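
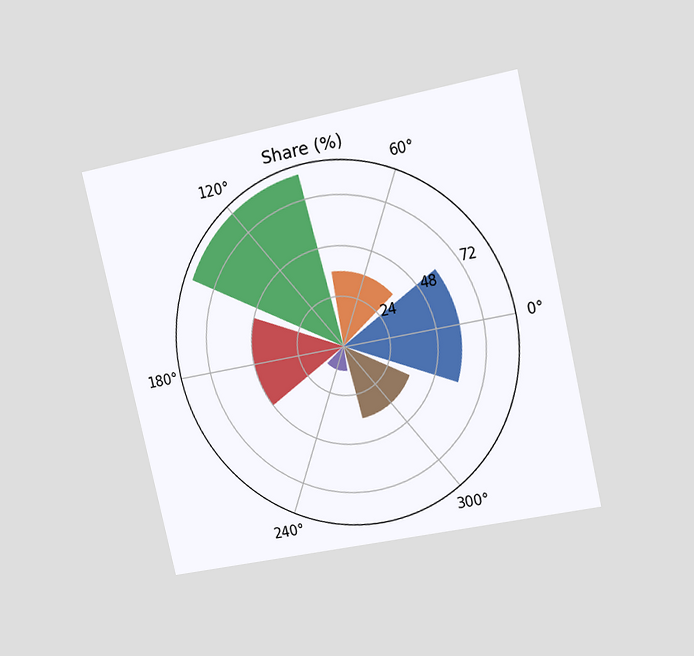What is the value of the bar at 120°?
84%

The chart is tilted about 13° counter-clockwise and viewed at a slight angle. The bar at 120° reaches 84% on the radial axis.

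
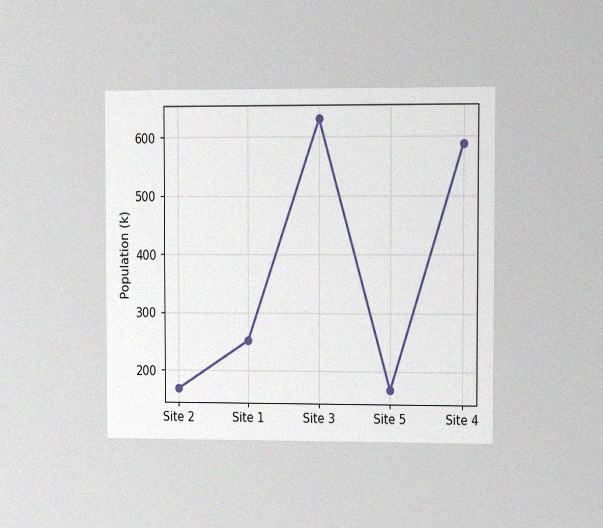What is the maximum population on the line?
The chart is viewed at a slight angle, with some photo noise. The highest point is at Site 3, and reading across to the y-axis gives 630k.

630k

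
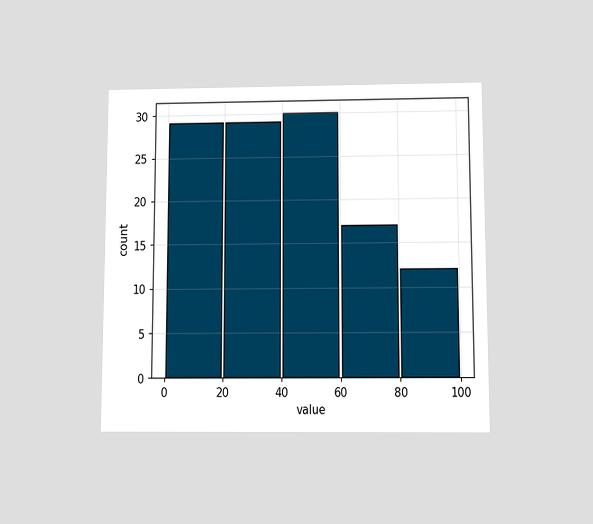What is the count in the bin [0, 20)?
The chart is viewed slightly from below. The [0, 20) bin has height 29.

29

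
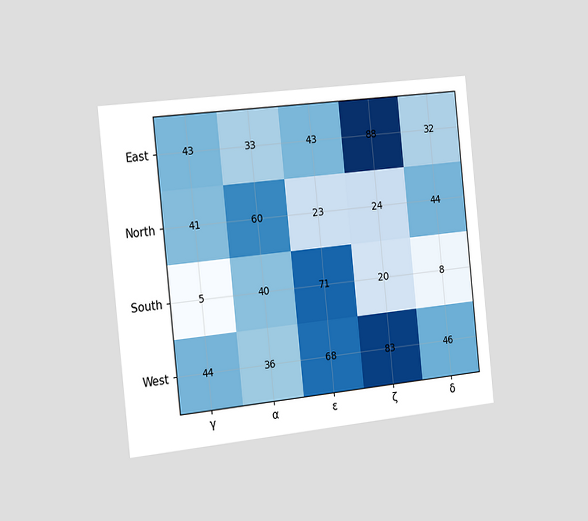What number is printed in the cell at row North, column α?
The chart is tilted about 6° counter-clockwise and viewed slightly from the left. The (North, α) cell reads 60.

60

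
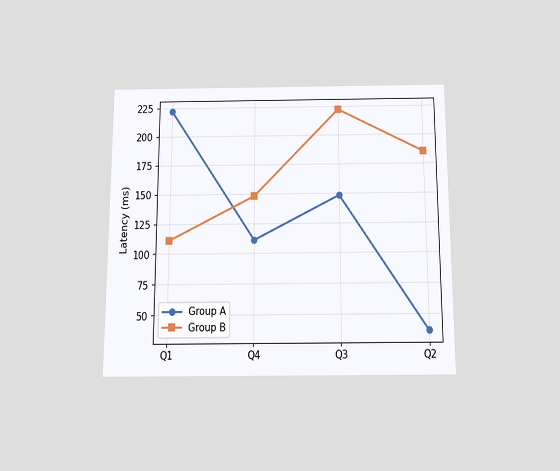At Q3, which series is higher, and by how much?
The chart is viewed slightly from below. At Q3, Group B sits above the other line by 74ms.

Group B, by 74ms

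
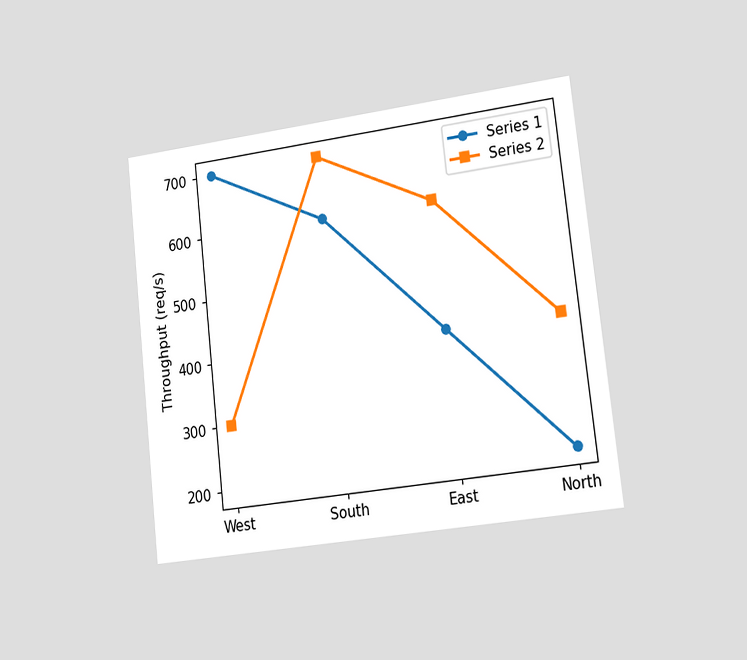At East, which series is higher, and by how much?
The chart is tilted about 6° counter-clockwise and viewed slightly from the right. At East, Series 2 sits above the other line by 200req/s.

Series 2, by 200req/s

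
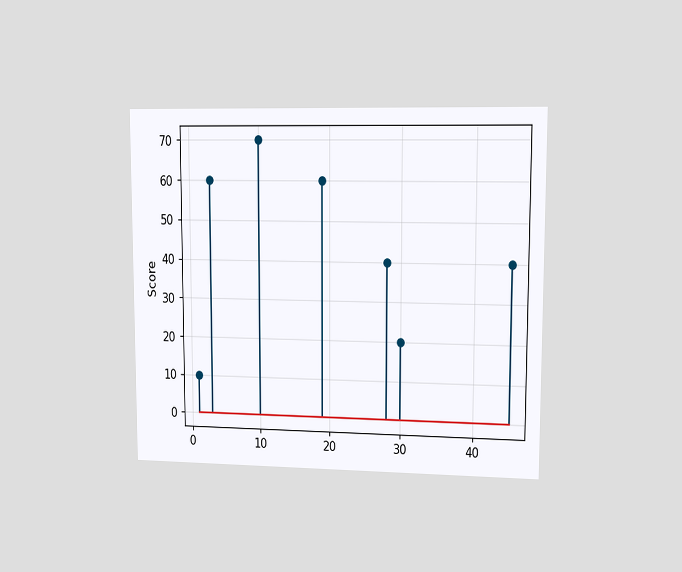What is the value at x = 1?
10

The chart is viewed at a slight angle. The stem at x=1 reaches 10.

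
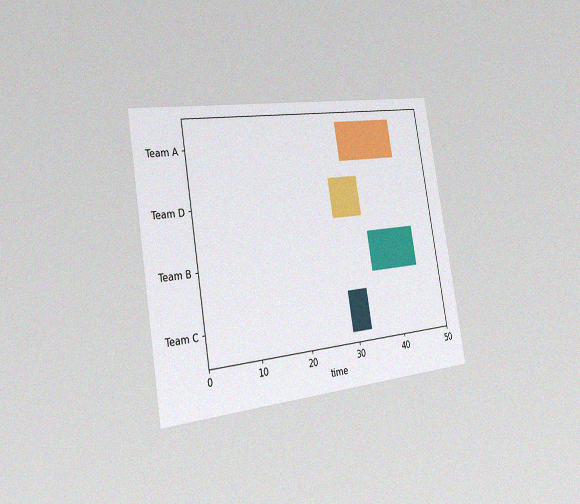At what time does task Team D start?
28

The chart is tilted about 9° counter-clockwise and viewed slightly from the left, with some photo noise. The Team D bar begins at t=28.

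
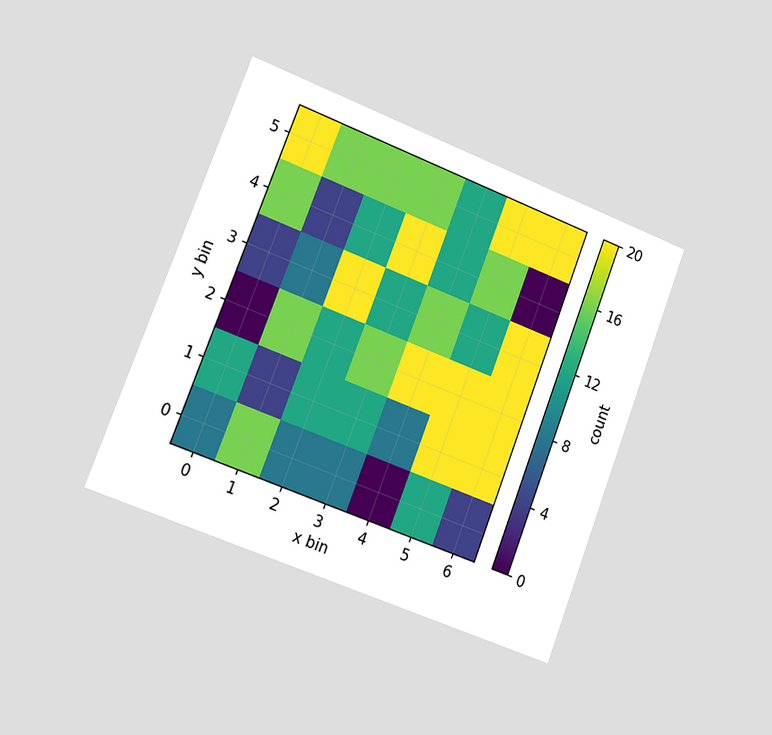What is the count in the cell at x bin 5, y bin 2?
The chart is tilted about 21° clockwise and viewed slightly from the left. Matching the cell (5, 2) against the colorbar gives 20.

20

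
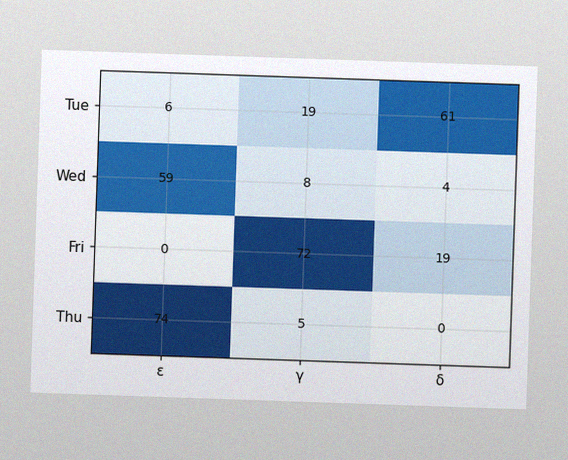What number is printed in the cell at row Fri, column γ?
The image has some photo noise and uneven lighting. The (Fri, γ) cell reads 72.

72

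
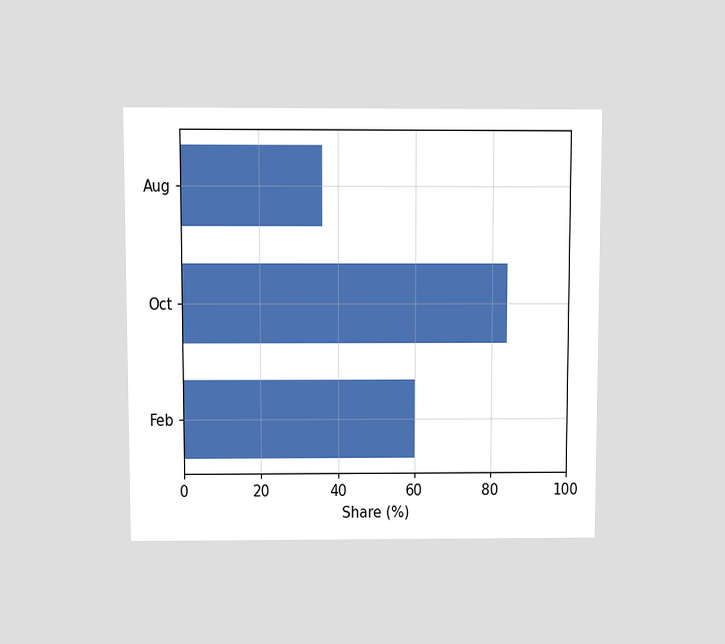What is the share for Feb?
The chart is viewed at a slight angle. Reading along the chart's x-axis, the Feb bar reaches 60%.

60%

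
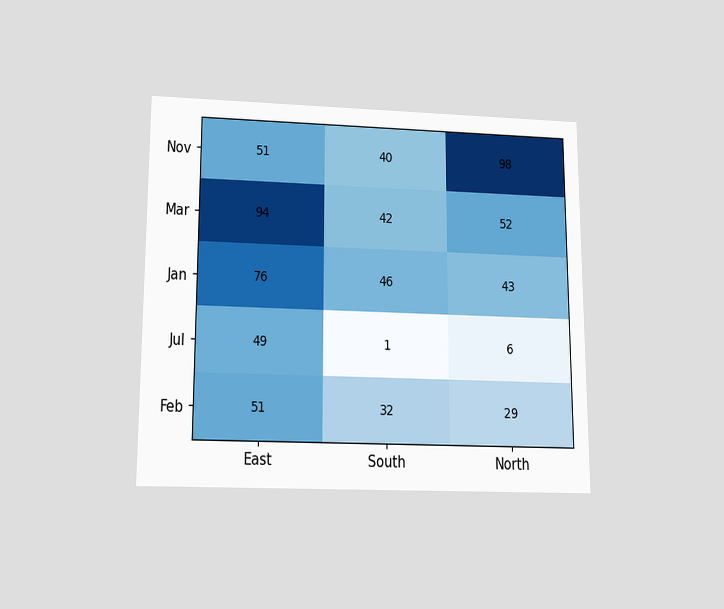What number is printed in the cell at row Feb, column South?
32

The chart is viewed slightly from below. The (Feb, South) cell reads 32.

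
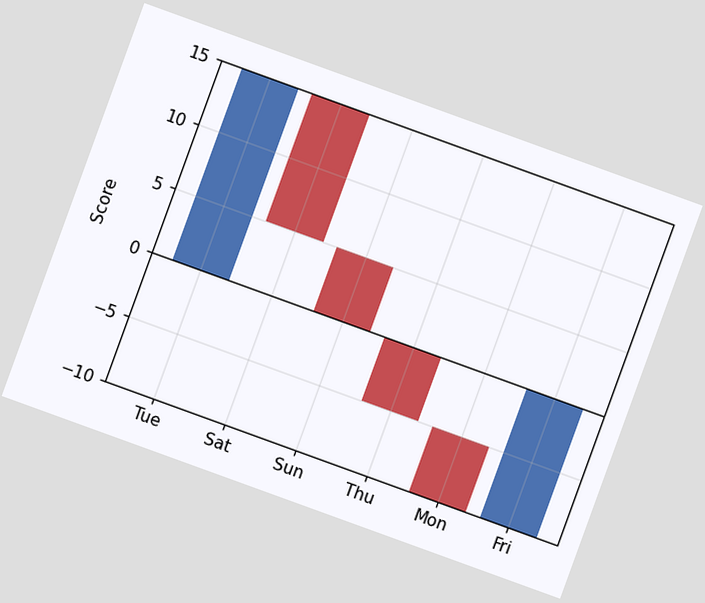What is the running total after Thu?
-5

The chart is tilted about 20° clockwise. After Thu the running total reaches -5.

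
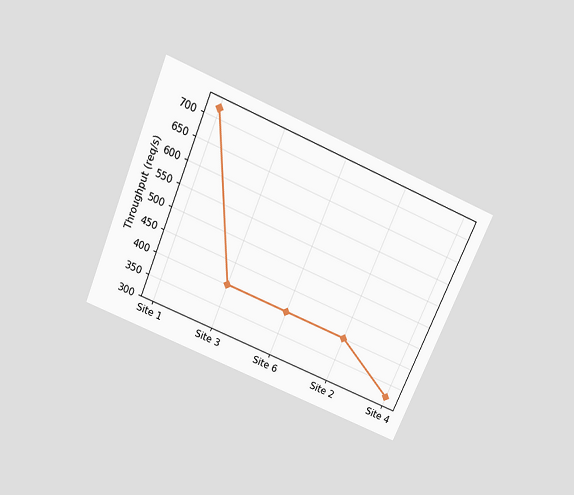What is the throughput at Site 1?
The chart is tilted about 23° clockwise and viewed slightly from above. At Site 1, the line is at 720req/s.

720req/s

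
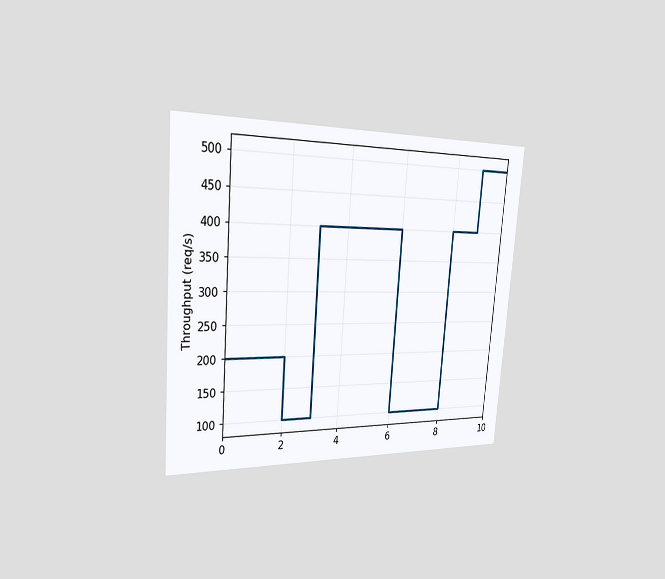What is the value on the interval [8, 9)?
The chart is tilted about 5° clockwise and viewed slightly from the left. On [8, 9) the step sits at 400req/s.

400req/s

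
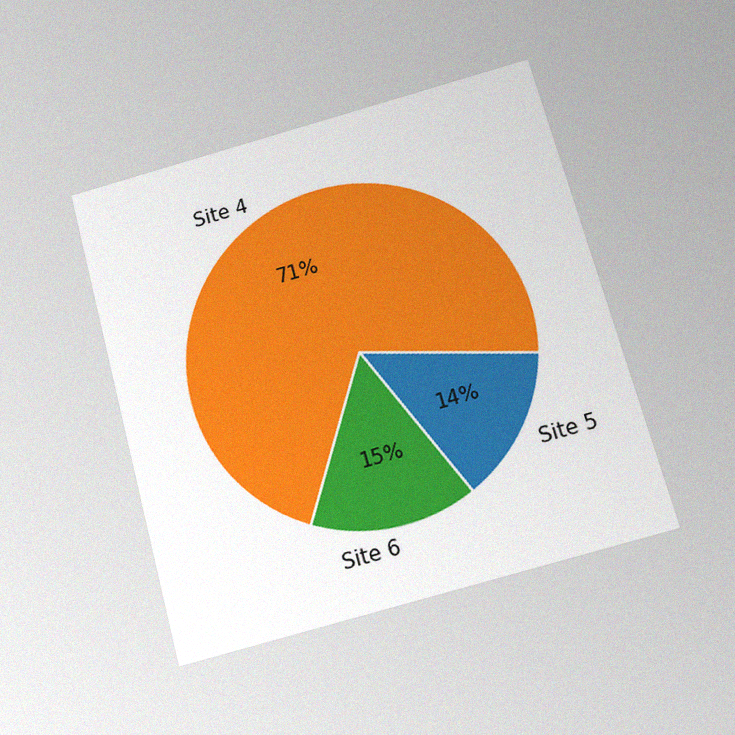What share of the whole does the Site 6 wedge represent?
15%

The chart is tilted about 15° counter-clockwise and viewed slightly from below, with some photo noise. The Site 6 slice takes up 15% of the pie.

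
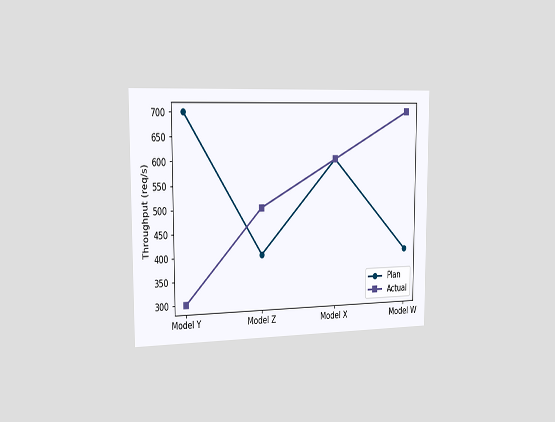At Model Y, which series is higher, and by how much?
The chart is viewed slightly from the left. At Model Y, Plan sits above the other line by 400req/s.

Plan, by 400req/s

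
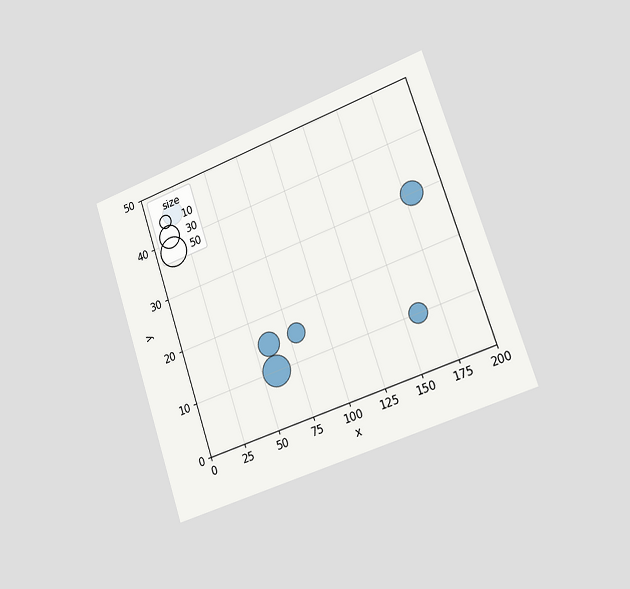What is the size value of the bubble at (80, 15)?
The chart is tilted about 19° counter-clockwise and viewed slightly from the right. Matching the bubble at (80, 15) against the size legend gives 20.

20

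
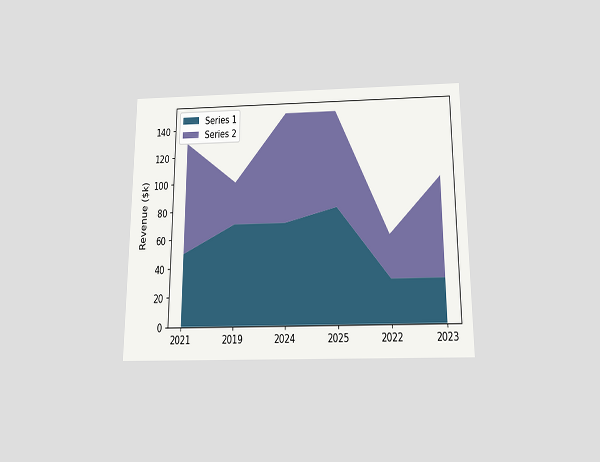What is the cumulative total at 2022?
The chart is viewed slightly from below. The stacked total at 2022 reaches $60k.

$60k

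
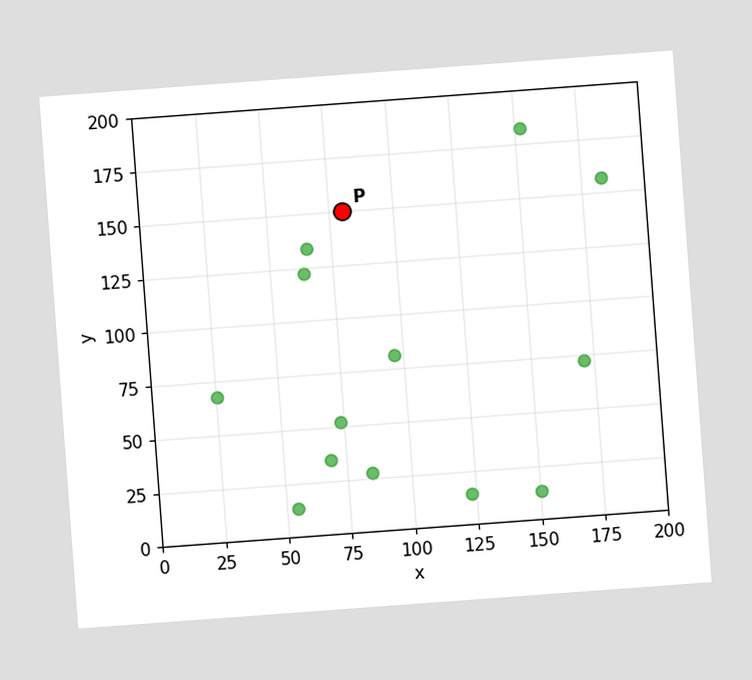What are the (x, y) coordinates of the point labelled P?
(80, 150)

The chart is tilted about 4° counter-clockwise. Following the gridlines from P to each axis, P sits at (80, 150).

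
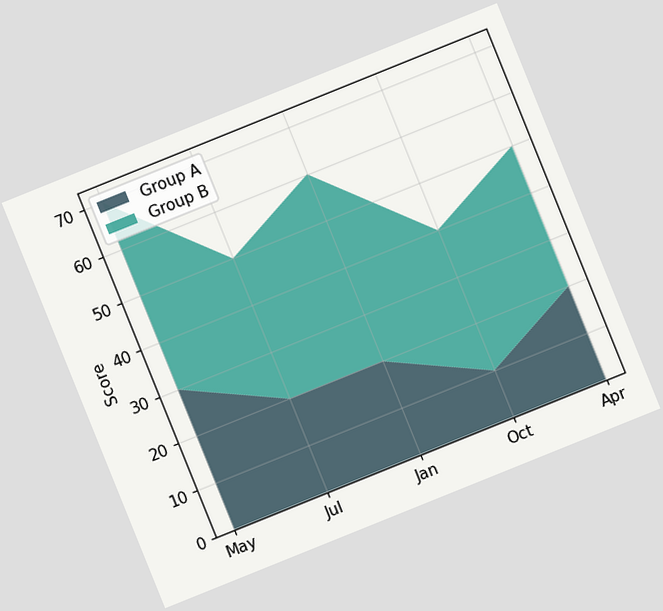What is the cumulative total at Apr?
50

The chart is tilted about 22° counter-clockwise. The stacked total at Apr reaches 50.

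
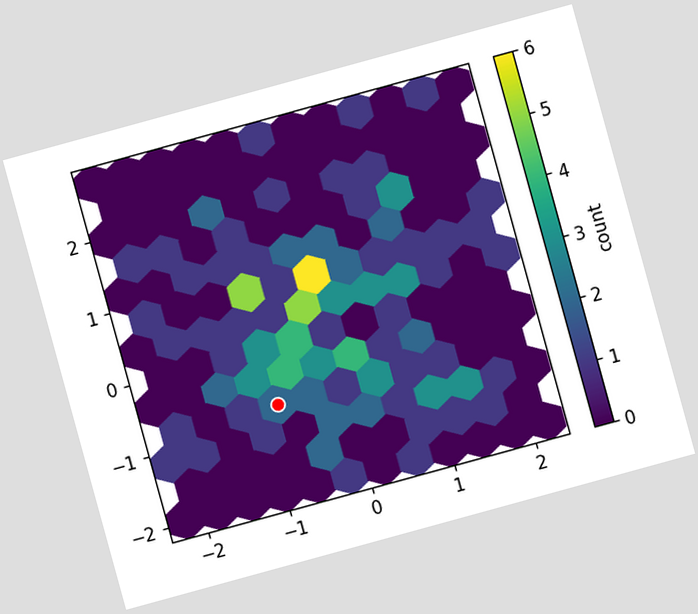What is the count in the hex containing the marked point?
2

The chart is tilted about 15° counter-clockwise. The marked hex reads 2 on the colorbar.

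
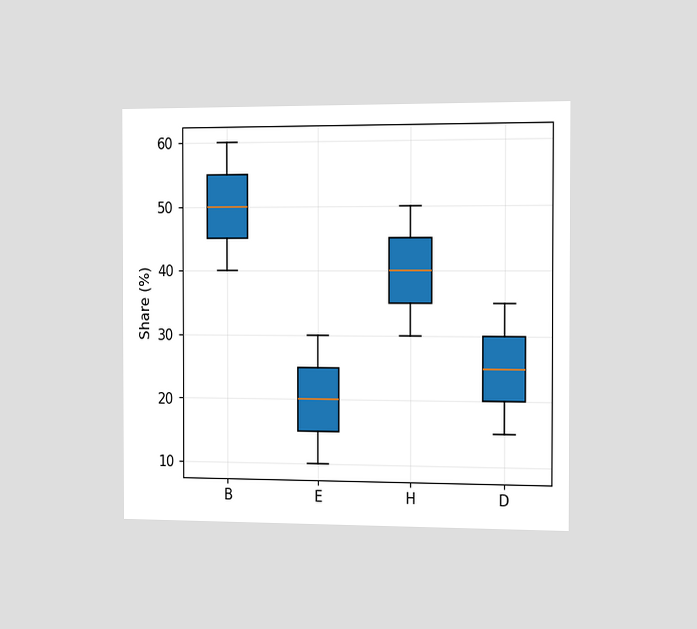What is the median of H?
40%

The chart is viewed slightly from the right. The median line in the H box sits at 40%.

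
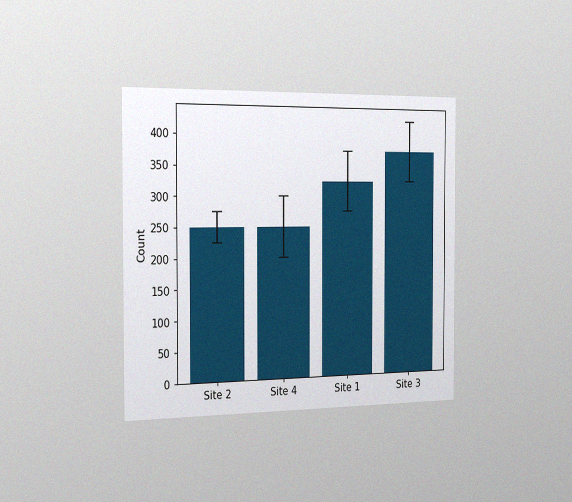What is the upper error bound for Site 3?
The chart is viewed slightly from the left, with some photo noise. The Site 3 bar's upper whisker reaches 425.

425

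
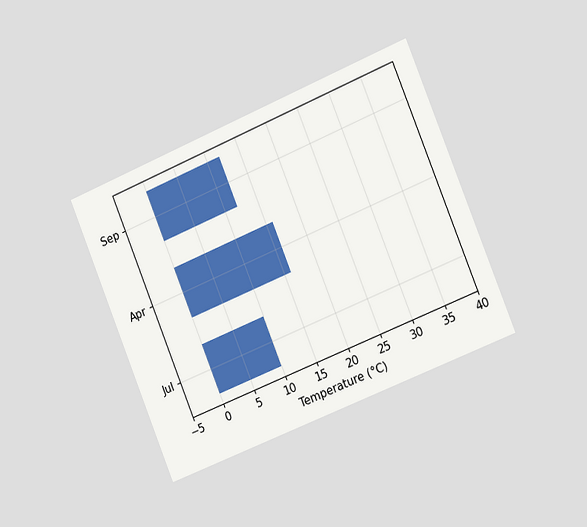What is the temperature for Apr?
The chart is tilted about 22° counter-clockwise and viewed slightly from the right. Reading along the chart's x-axis, the Apr bar reaches 16°C.

16°C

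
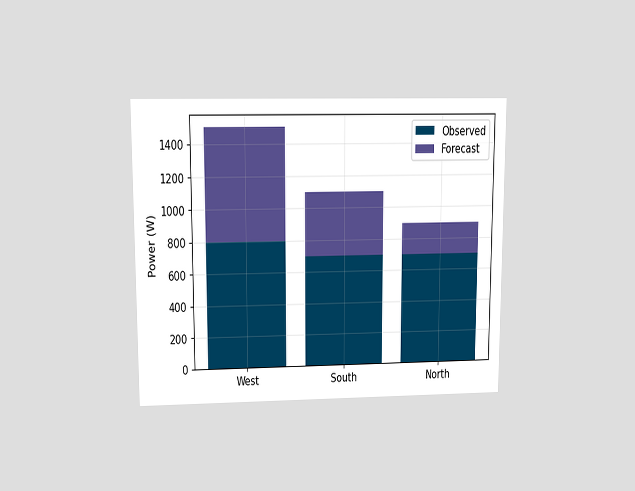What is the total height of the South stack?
The chart is viewed at a slight angle. The South stack's top reaches 1100W on the y-axis.

1100W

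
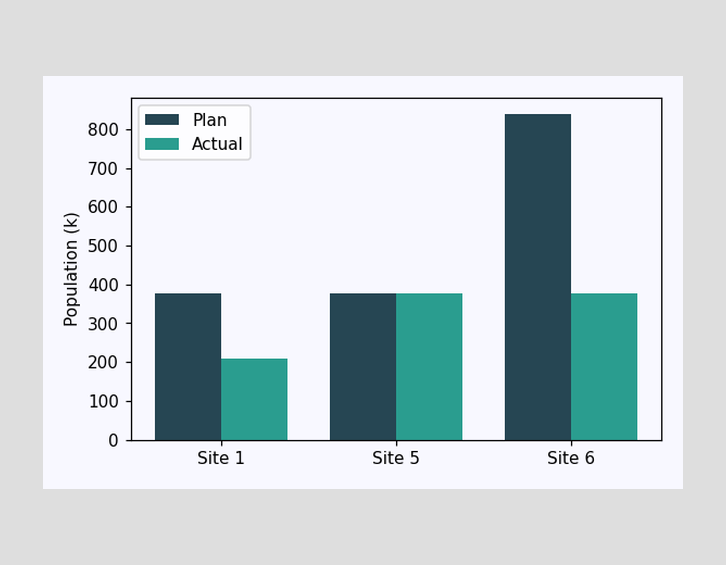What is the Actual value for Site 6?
The Actual bar at Site 6 reaches 378k on the y-axis.

378k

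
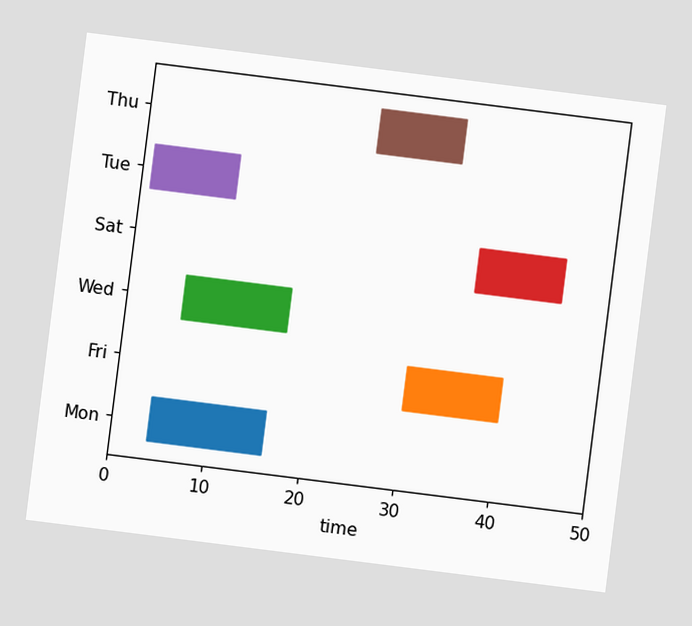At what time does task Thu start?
The chart is tilted about 7° clockwise. The Thu bar begins at t=24.

24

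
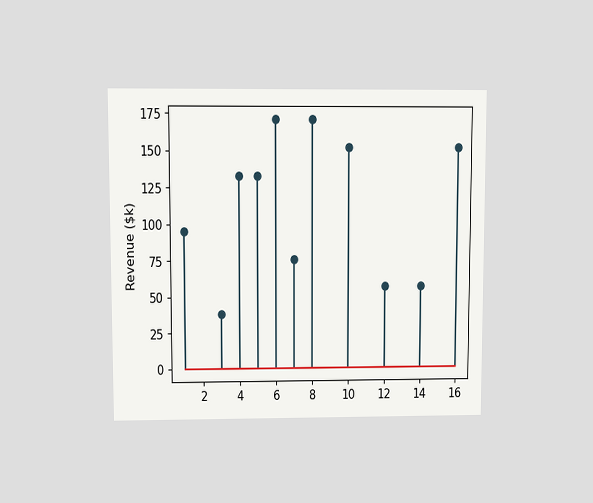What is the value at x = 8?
$171k

The chart is viewed at a slight angle. The stem at x=8 reaches $171k.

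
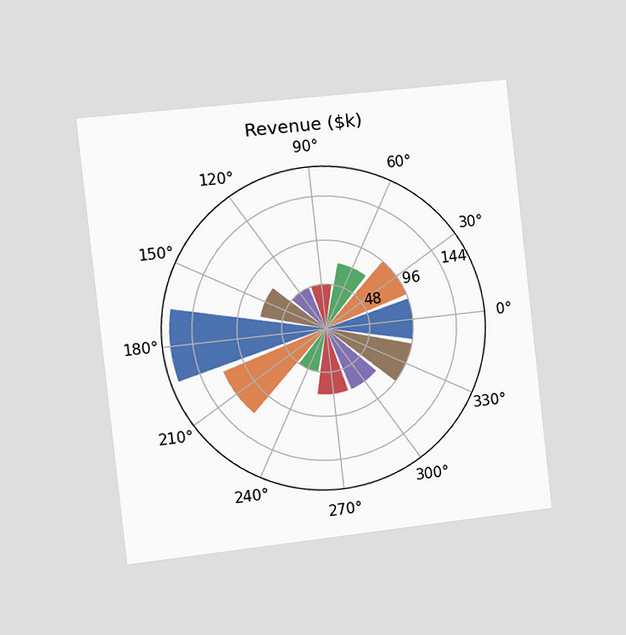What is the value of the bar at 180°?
$168k

The chart is tilted about 6° counter-clockwise and viewed slightly from the left. The bar at 180° reaches $168k on the radial axis.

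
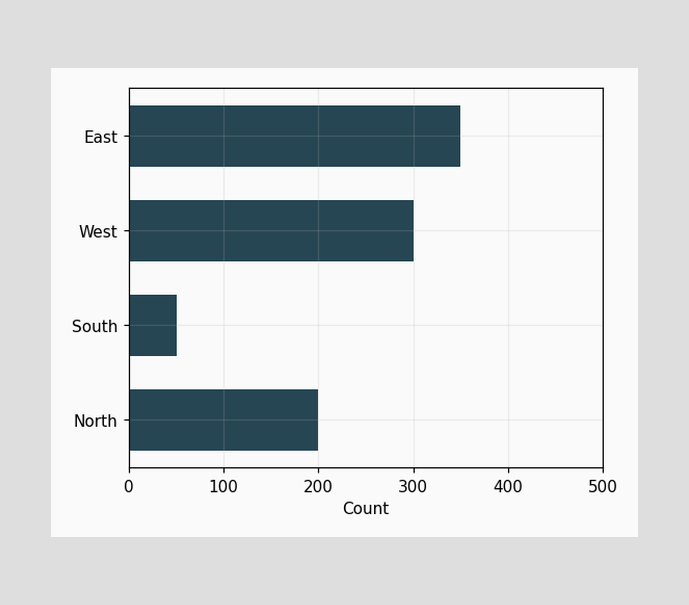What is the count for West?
Reading along the chart's x-axis, the West bar reaches 300.

300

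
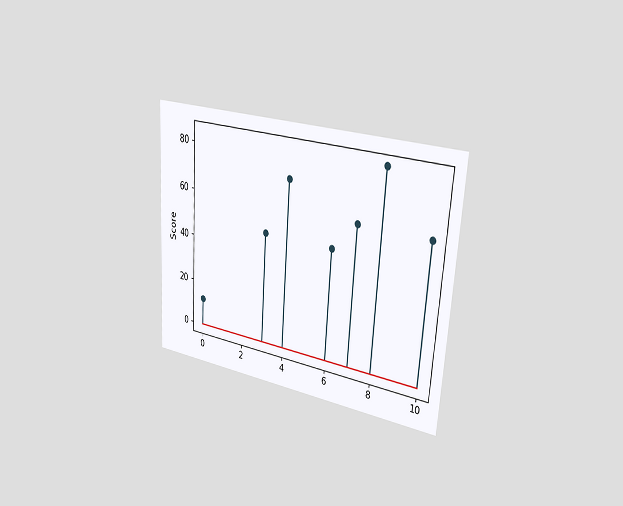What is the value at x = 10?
60

The chart is tilted about 4° clockwise and viewed slightly from the right. The stem at x=10 reaches 60.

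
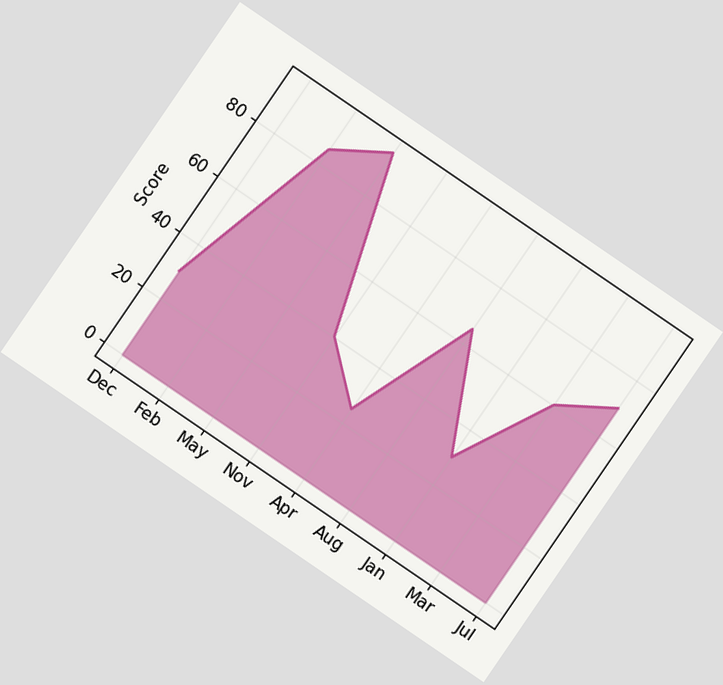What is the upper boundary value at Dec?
The chart is tilted about 34° clockwise. At Dec the upper boundary is at 30.

30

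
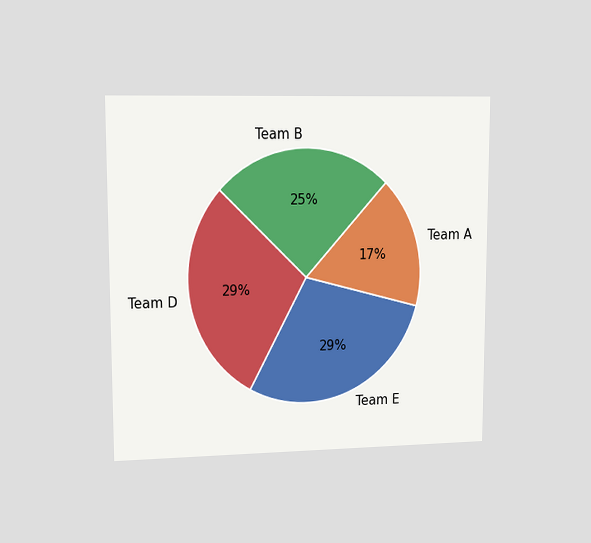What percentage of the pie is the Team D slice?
The chart is viewed at a slight angle. The Team D slice takes up 29% of the pie.

29%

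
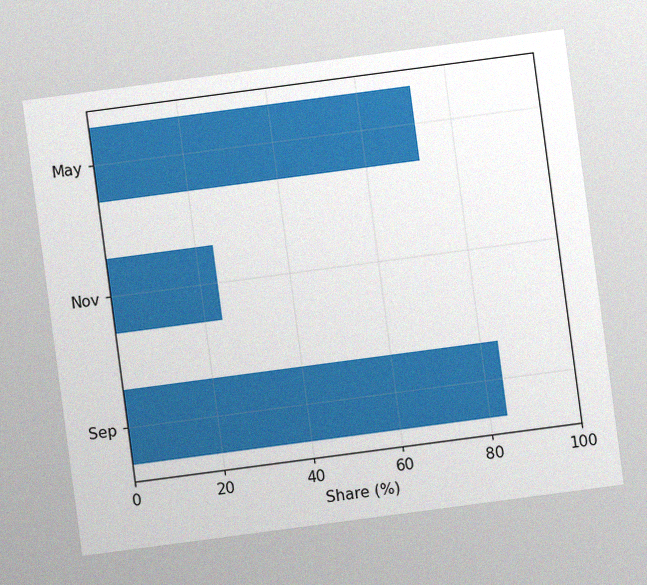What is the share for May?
The chart is tilted about 8° counter-clockwise, with some photo noise. Reading along the chart's x-axis, the May bar reaches 72%.

72%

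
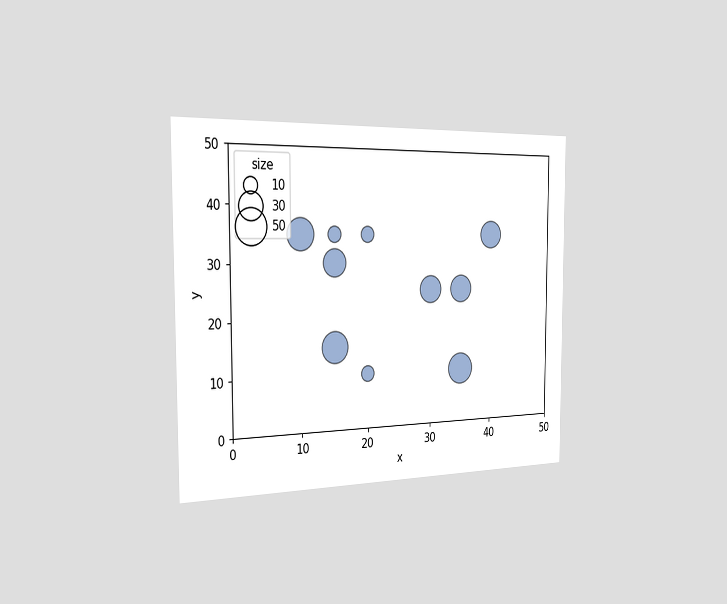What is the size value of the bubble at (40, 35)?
30

The chart is viewed slightly from the left. Matching the bubble at (40, 35) against the size legend gives 30.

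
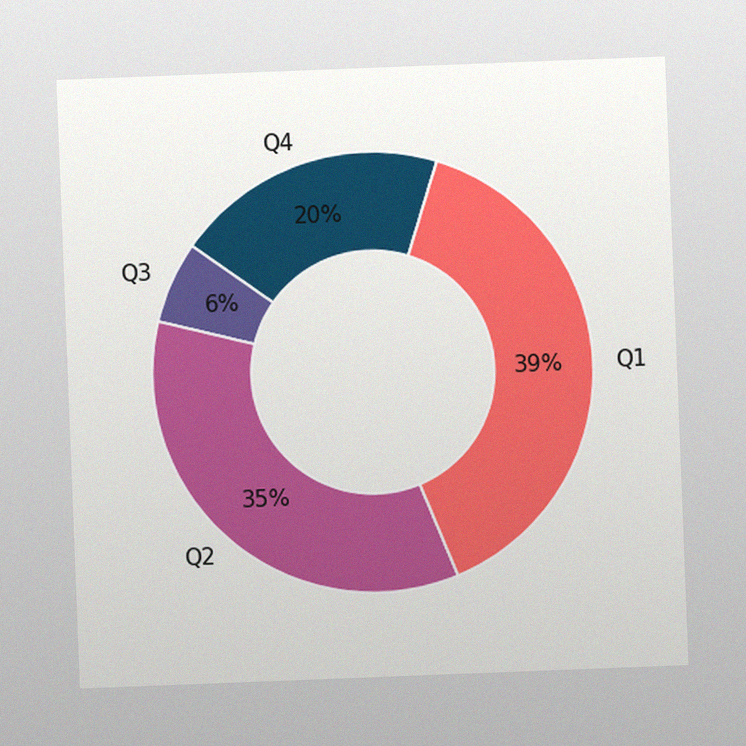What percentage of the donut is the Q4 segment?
The chart is tilted about 2° counter-clockwise, with some photo noise. The Q4 segment takes up 20% of the ring.

20%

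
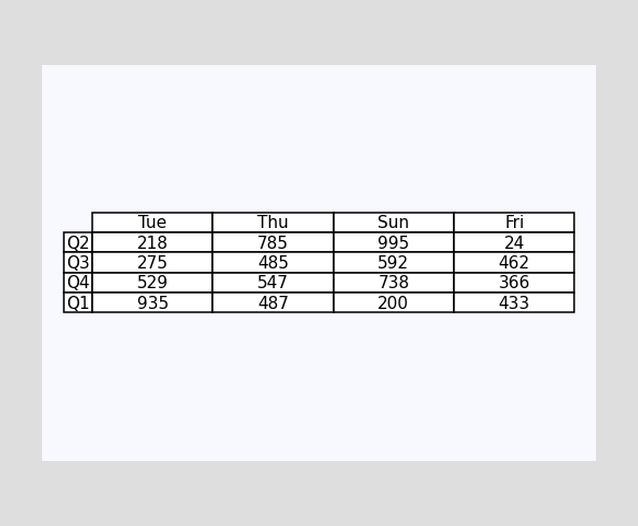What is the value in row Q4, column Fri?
The (Q4, Fri) cell reads 366.

366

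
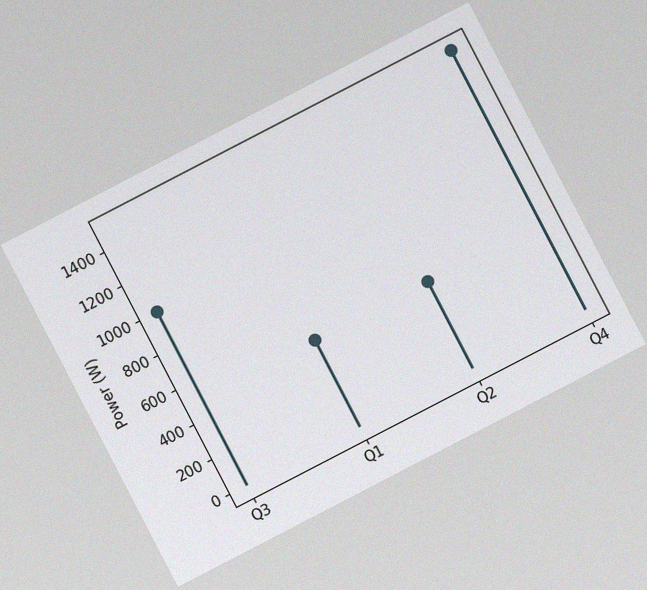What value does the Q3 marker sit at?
1000W

The chart is tilted about 27° counter-clockwise, with some photo noise. The Q3 marker sits at 1000W.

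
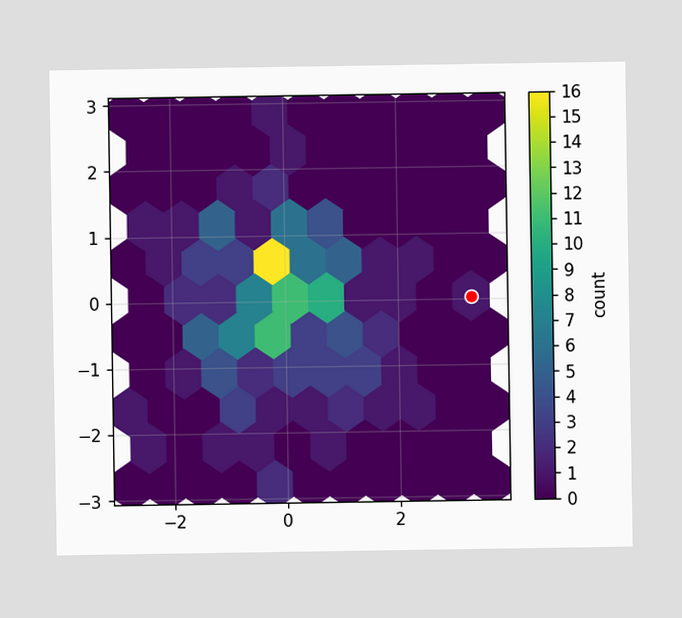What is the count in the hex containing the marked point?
The marked hex reads 1 on the colorbar.

1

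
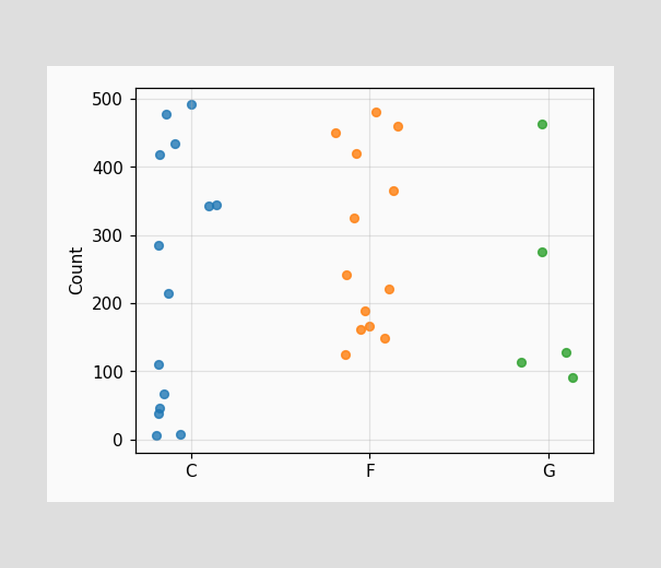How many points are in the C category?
Counting the markers in the C column gives 14.

14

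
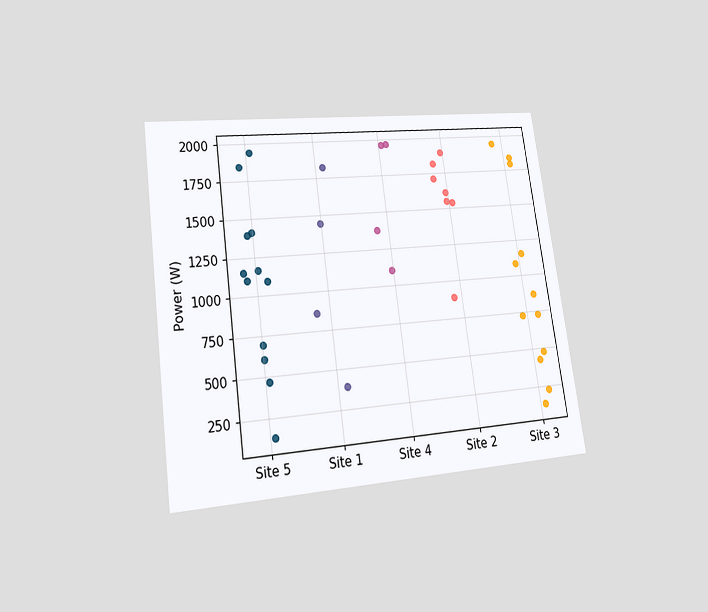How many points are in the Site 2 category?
7

The chart is tilted about 8° counter-clockwise and viewed at a slight angle. Counting the markers in the Site 2 column gives 7.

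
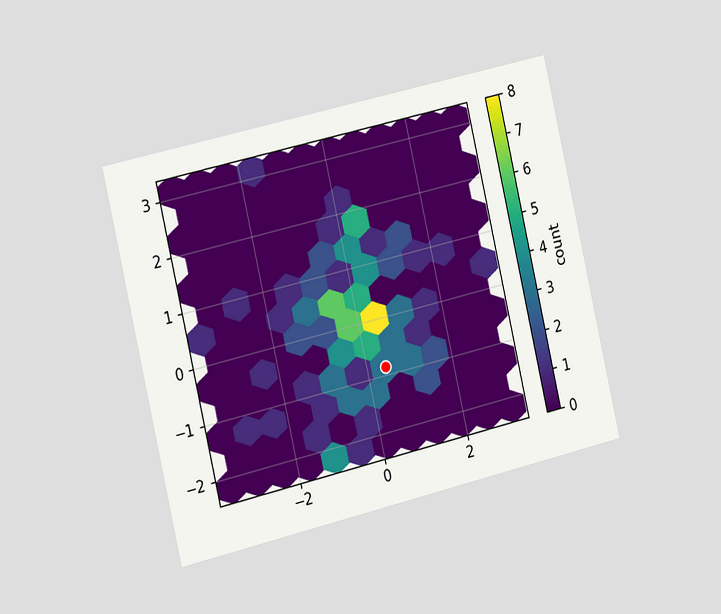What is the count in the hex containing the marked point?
3

The chart is tilted about 13° counter-clockwise and viewed slightly from the left. The marked hex reads 3 on the colorbar.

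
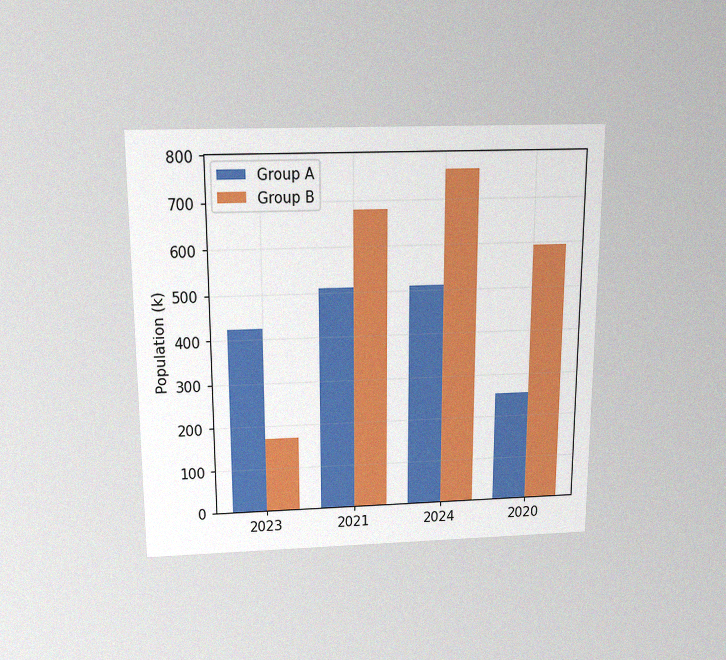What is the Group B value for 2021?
680k

The chart is viewed slightly from above, with some photo noise. The Group B bar at 2021 reaches 680k on the y-axis.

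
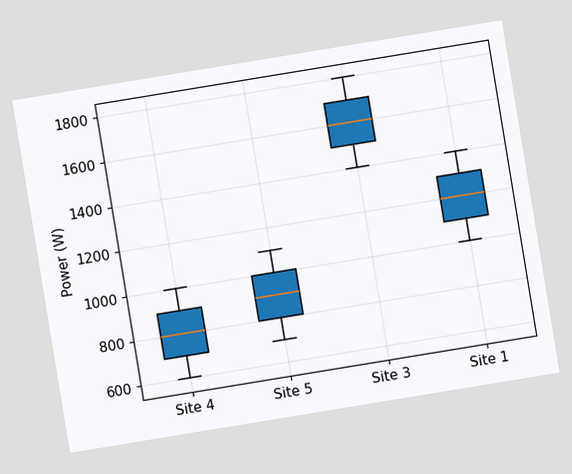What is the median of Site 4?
800W

The chart is tilted about 9° counter-clockwise. The median line in the Site 4 box sits at 800W.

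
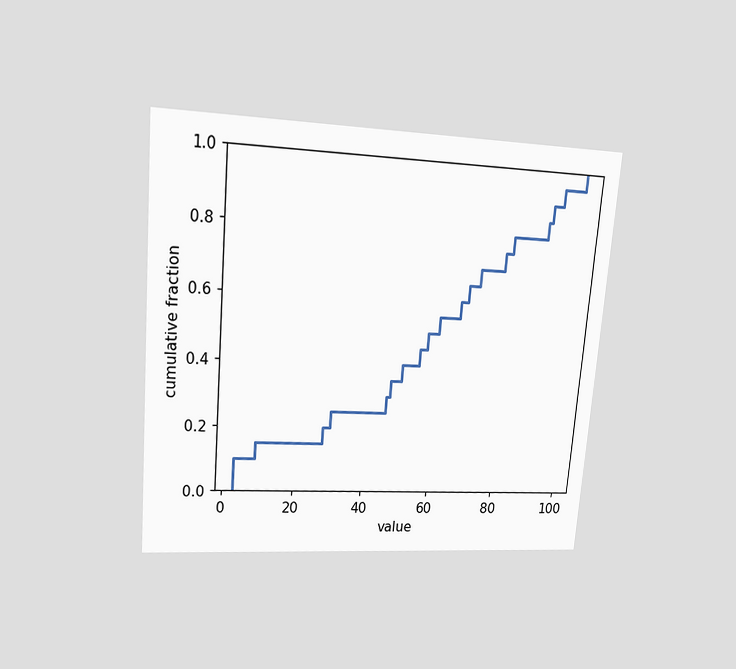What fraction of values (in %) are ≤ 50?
The chart is tilted about 5° clockwise and viewed at a slight angle. At x=50 the ECDF step is at 40%.

40%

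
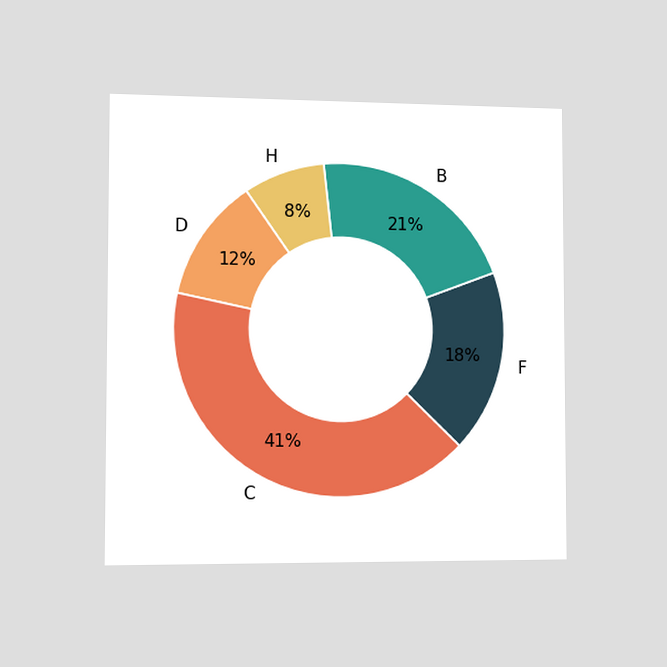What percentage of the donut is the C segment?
The chart is viewed slightly from the left. The C segment takes up 41% of the ring.

41%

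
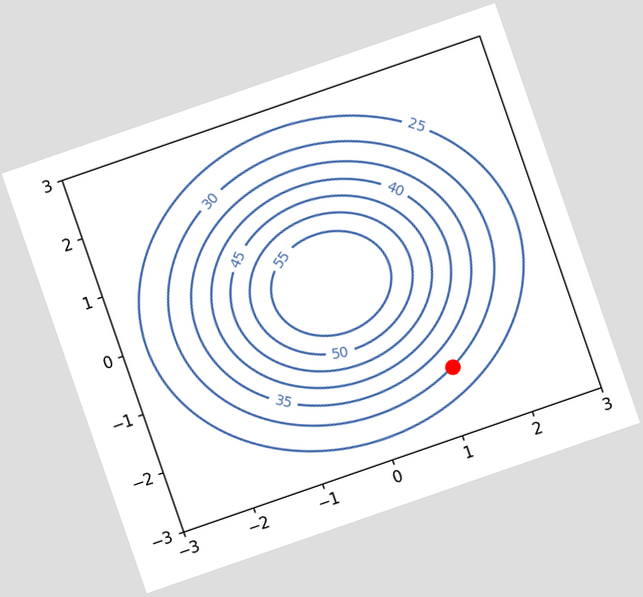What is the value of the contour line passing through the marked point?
The chart is tilted about 19° counter-clockwise. The marked point sits on the contour labelled 30.

30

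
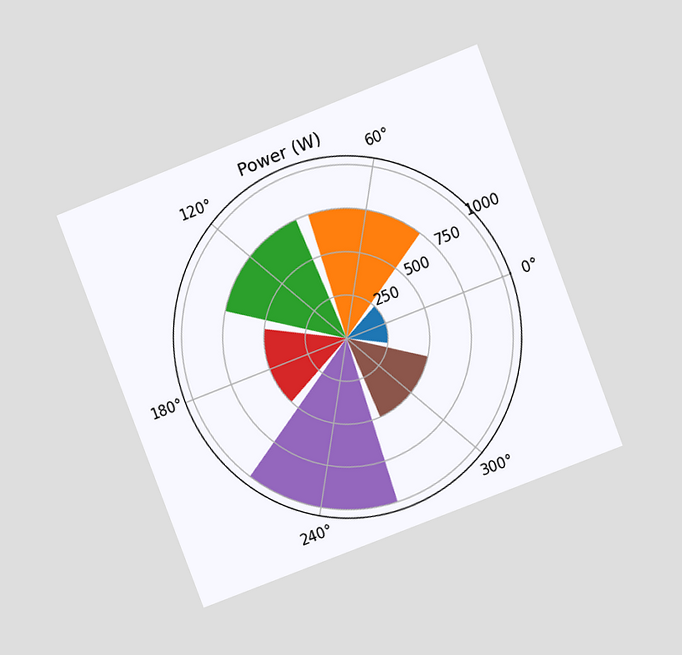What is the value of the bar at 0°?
The chart is tilted about 21° counter-clockwise and viewed at a slight angle. The bar at 0° reaches 250W on the radial axis.

250W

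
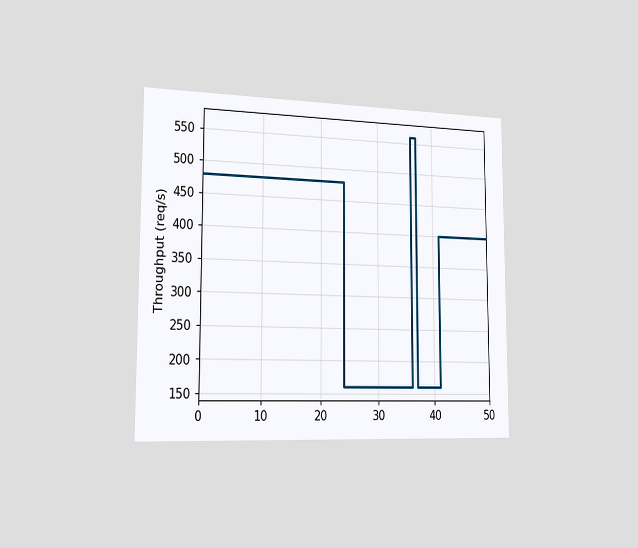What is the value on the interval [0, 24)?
480req/s

The chart is viewed slightly from the left. On [0, 24) the step sits at 480req/s.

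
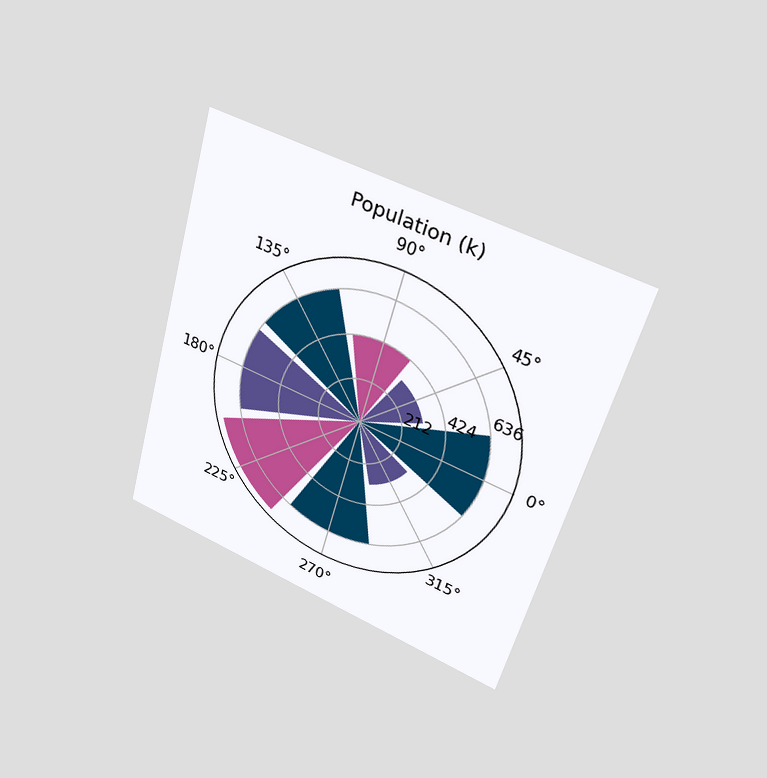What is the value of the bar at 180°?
The chart is tilted about 16° clockwise and viewed at a slight angle. The bar at 180° reaches 636k on the radial axis.

636k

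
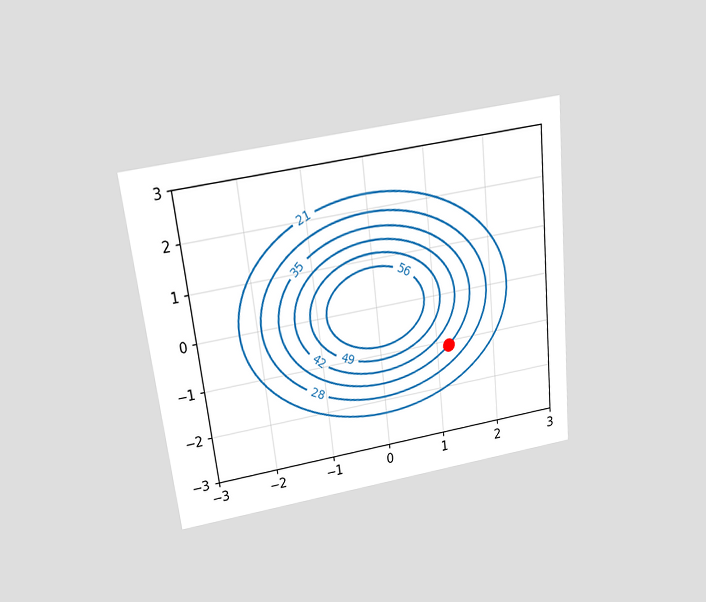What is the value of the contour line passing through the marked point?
35

The chart is tilted about 6° counter-clockwise and viewed slightly from above. The marked point sits on the contour labelled 35.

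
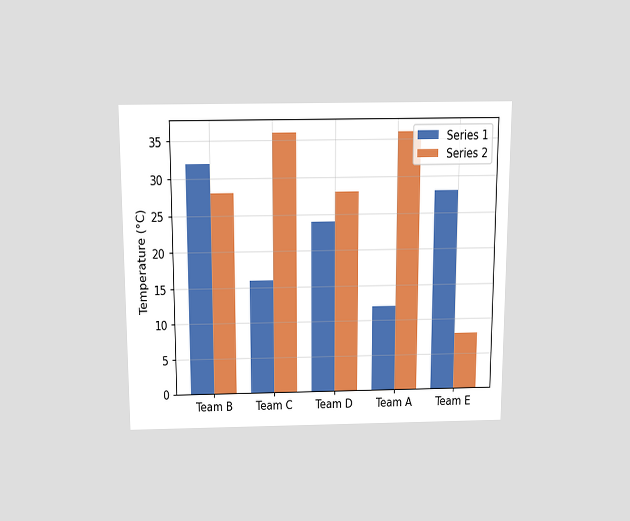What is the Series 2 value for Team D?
28°C

The chart is viewed slightly from above. The Series 2 bar at Team D reaches 28°C on the y-axis.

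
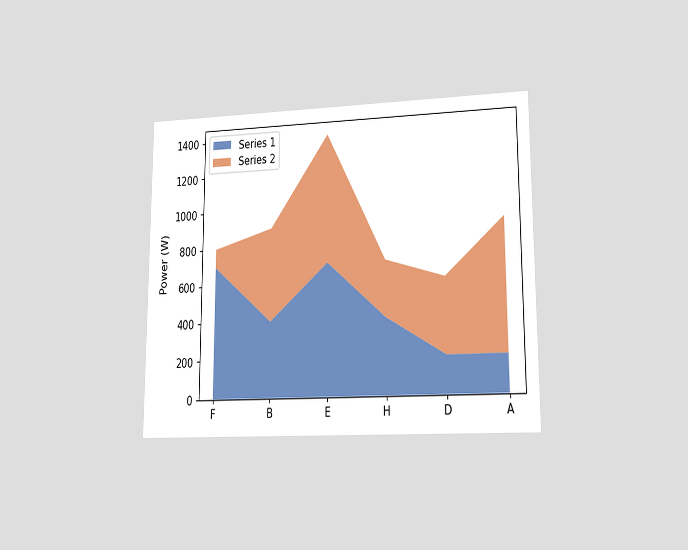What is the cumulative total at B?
900W

The chart is viewed at a slight angle. The stacked total at B reaches 900W.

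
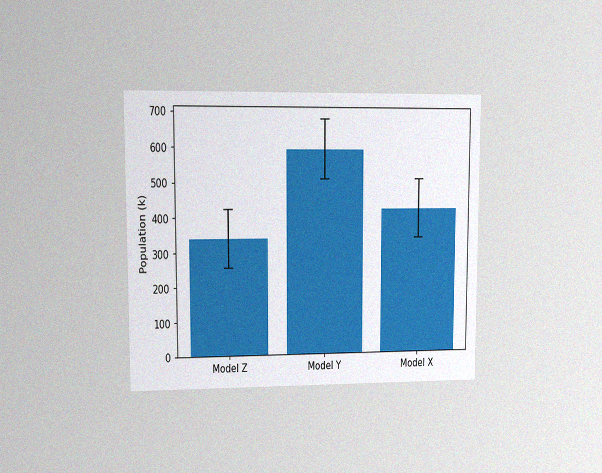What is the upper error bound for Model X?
The chart is viewed at a slight angle, with some photo noise. The Model X bar's upper whisker reaches 510k.

510k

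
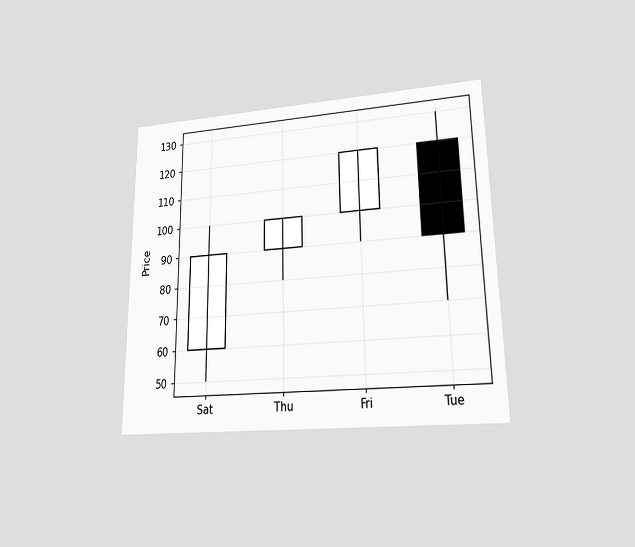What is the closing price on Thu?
The chart is viewed at a slight angle. The Thu candle closes at 100.

100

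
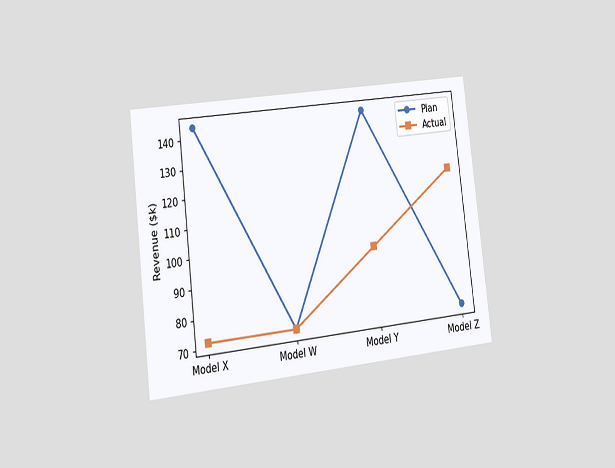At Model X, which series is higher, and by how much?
The chart is tilted about 7° counter-clockwise and viewed slightly from the left. At Model X, Plan sits above the other line by $72k.

Plan, by $72k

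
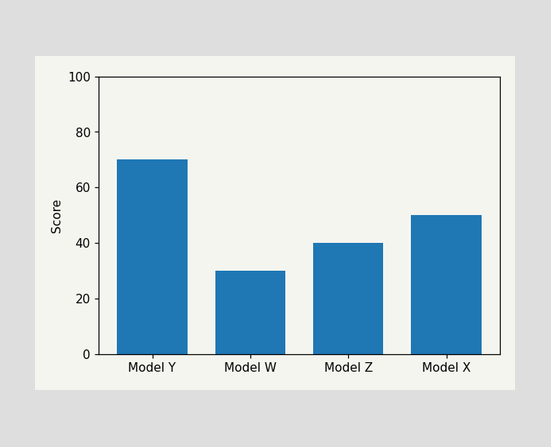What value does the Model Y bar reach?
70

Reading along the chart's y-axis, the Model Y bar reaches 70.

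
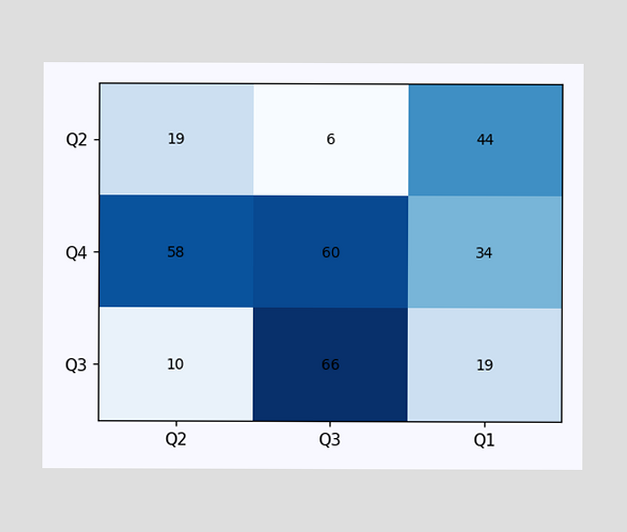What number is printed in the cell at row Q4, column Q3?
60

The (Q4, Q3) cell reads 60.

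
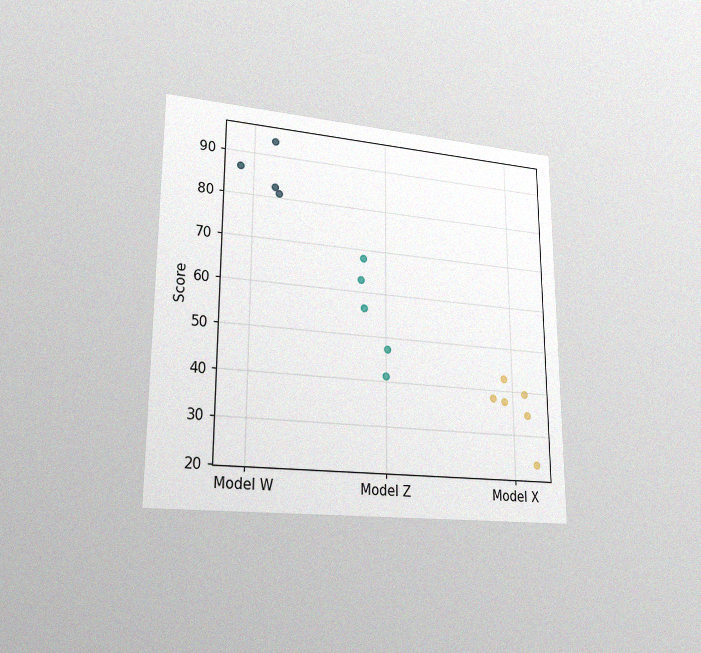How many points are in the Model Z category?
The chart is viewed slightly from the left, with some photo noise. Counting the markers in the Model Z column gives 5.

5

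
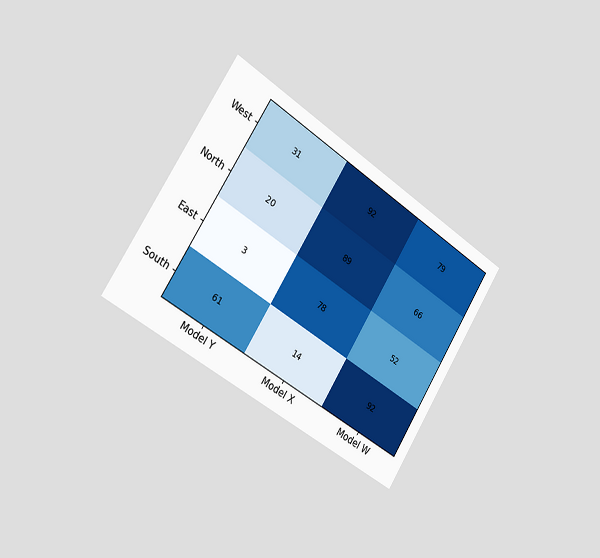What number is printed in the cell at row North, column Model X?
89

The chart is tilted about 33° clockwise and viewed slightly from the left. The (North, Model X) cell reads 89.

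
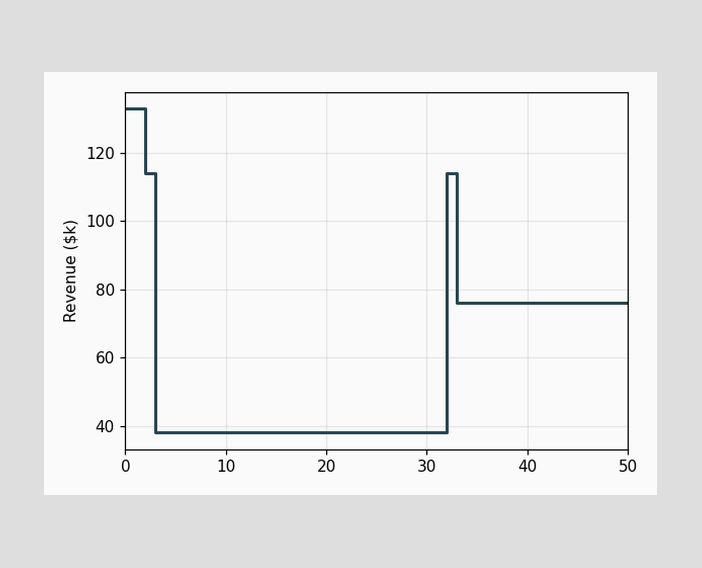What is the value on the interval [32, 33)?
$114k

On [32, 33) the step sits at $114k.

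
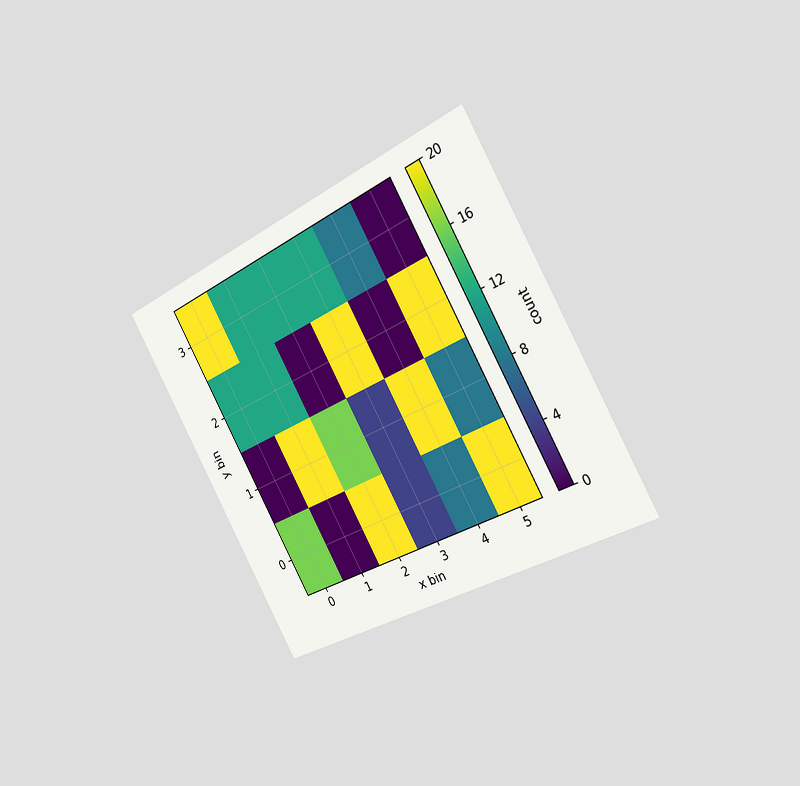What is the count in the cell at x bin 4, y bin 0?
The chart is tilted about 29° counter-clockwise and viewed slightly from the right. Matching the cell (4, 0) against the colorbar gives 8.

8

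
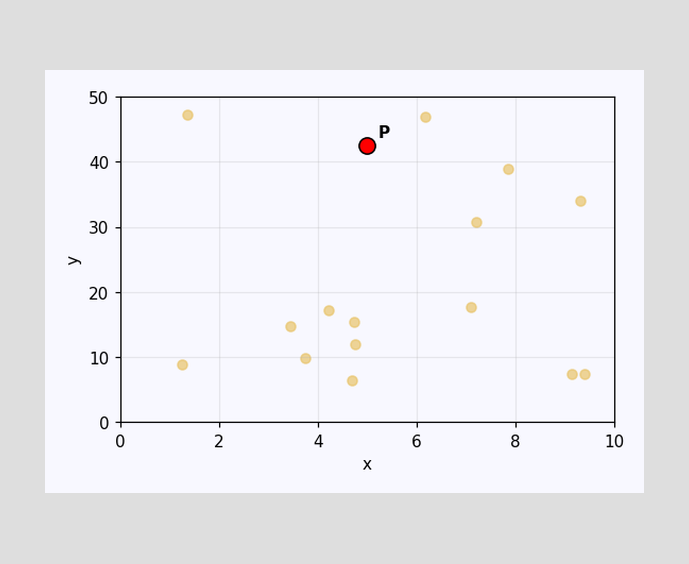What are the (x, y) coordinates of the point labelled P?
Following the gridlines from P to each axis, P sits at (5, 42.5).

(5, 42.5)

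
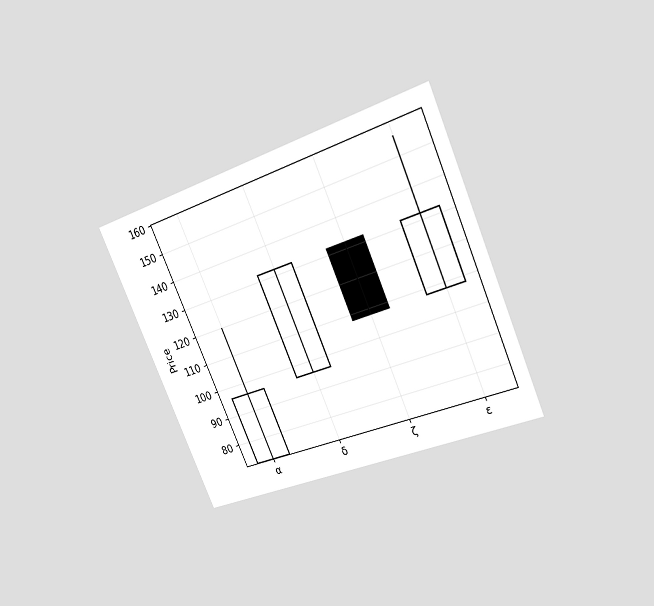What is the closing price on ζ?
108

The chart is tilted about 23° counter-clockwise and viewed at a slight angle. The ζ candle closes at 108.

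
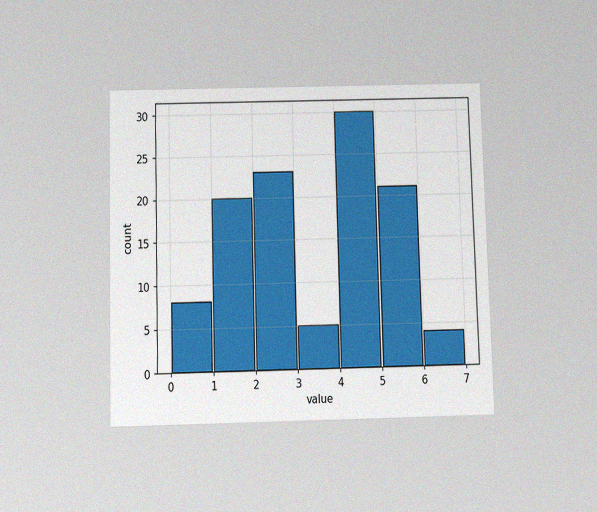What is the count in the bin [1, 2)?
20

The chart is viewed slightly from below, with some photo noise. The [1, 2) bin has height 20.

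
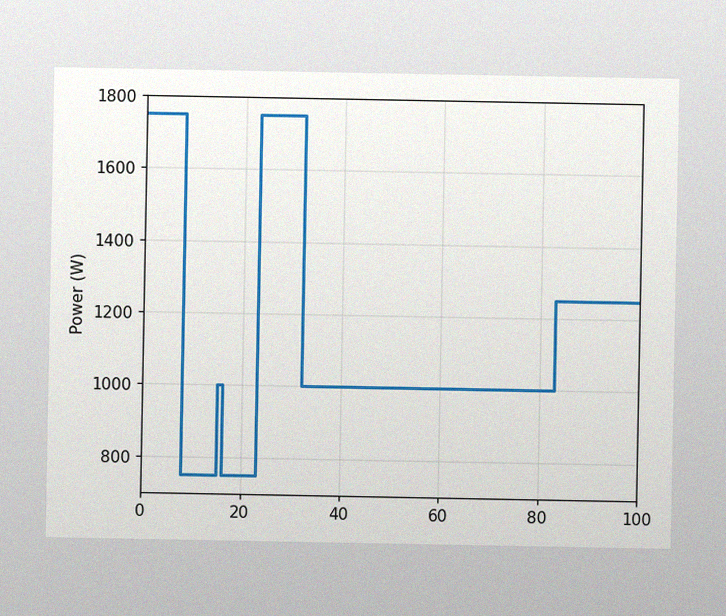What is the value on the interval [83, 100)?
The image has some photo noise and uneven lighting. On [83, 100) the step sits at 1250W.

1250W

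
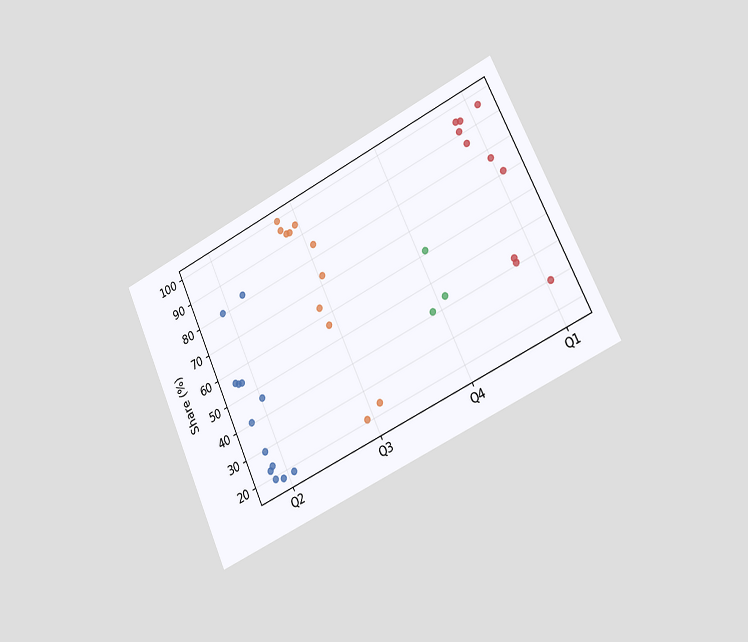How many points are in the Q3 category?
The chart is tilted about 25° counter-clockwise and viewed slightly from the right. Counting the markers in the Q3 column gives 11.

11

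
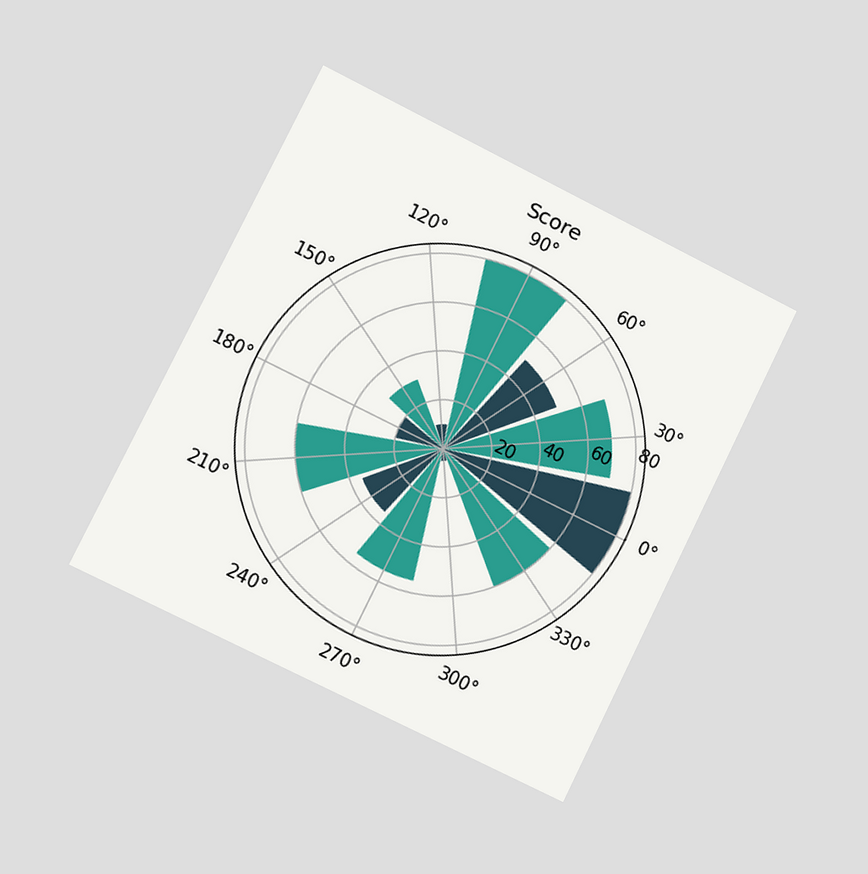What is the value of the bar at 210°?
60

The chart is tilted about 26° clockwise and viewed slightly from the left. The bar at 210° reaches 60 on the radial axis.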